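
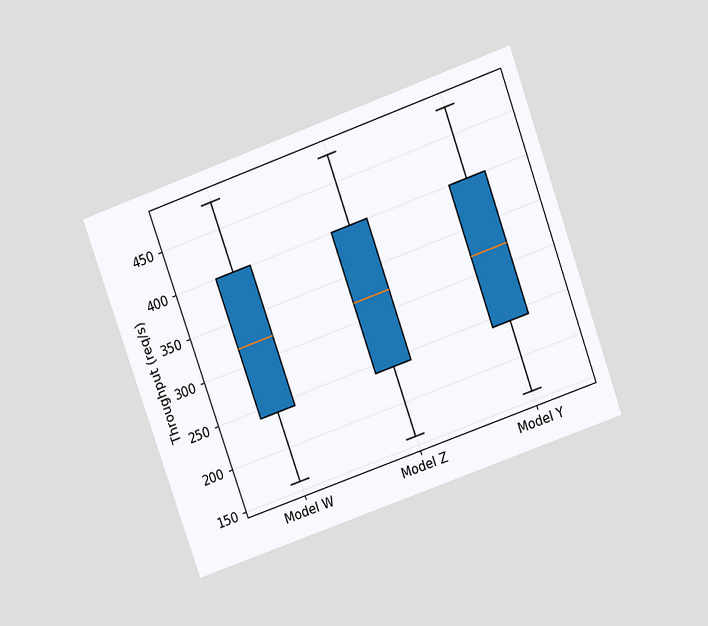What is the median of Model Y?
The chart is tilted about 20° counter-clockwise and viewed slightly from above. The median line in the Model Y box sits at 320req/s.

320req/s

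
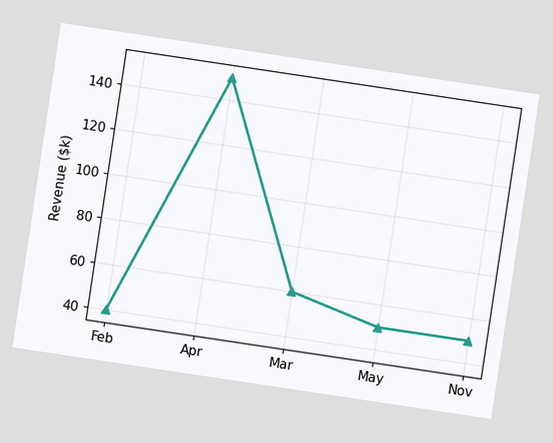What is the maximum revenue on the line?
$150k

The chart is tilted about 9° clockwise. The highest point is at Apr, and reading across to the y-axis gives $150k.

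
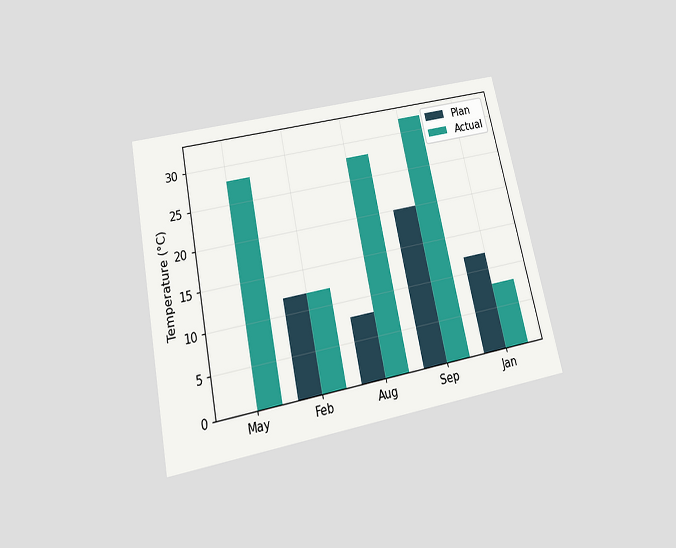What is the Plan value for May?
The chart is tilted about 12° counter-clockwise and viewed slightly from below. The Plan bar at May reaches 0°C on the y-axis.

0°C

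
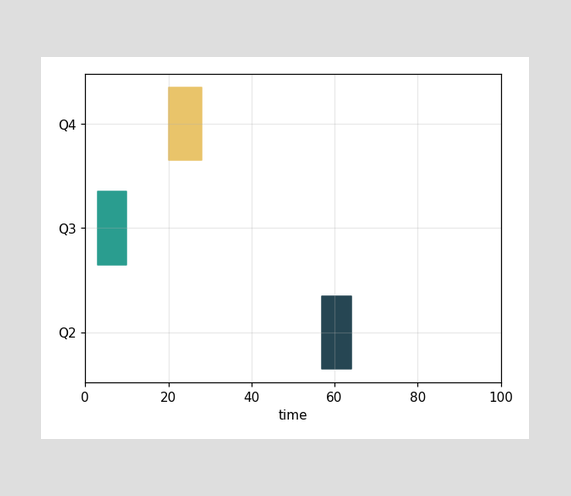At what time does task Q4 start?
The Q4 bar begins at t=20.

20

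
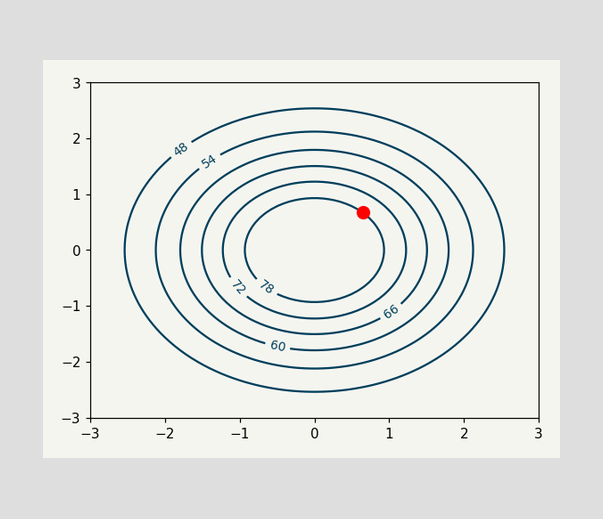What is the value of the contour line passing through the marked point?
The marked point sits on the contour labelled 78.

78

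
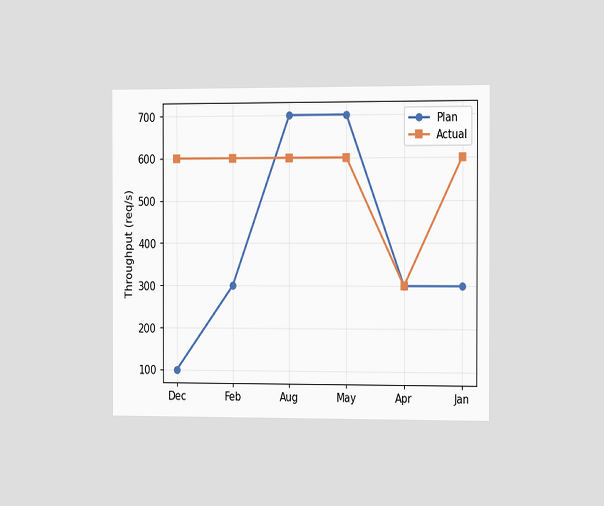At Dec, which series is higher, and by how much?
Actual, by 500req/s

The chart is viewed slightly from the right. At Dec, Actual sits above the other line by 500req/s.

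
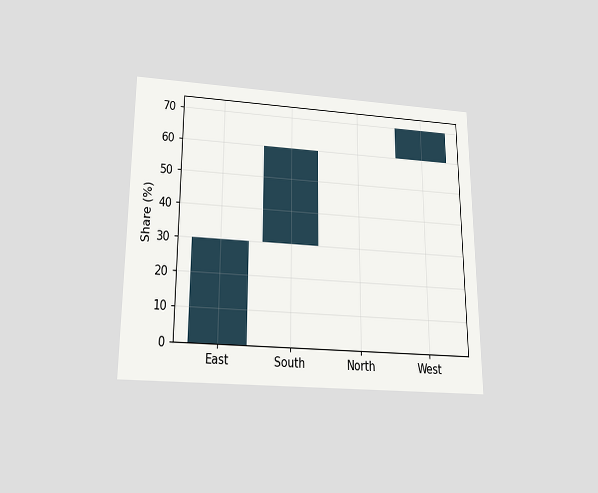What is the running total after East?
The chart is viewed slightly from below. After East the running total reaches 30%.

30%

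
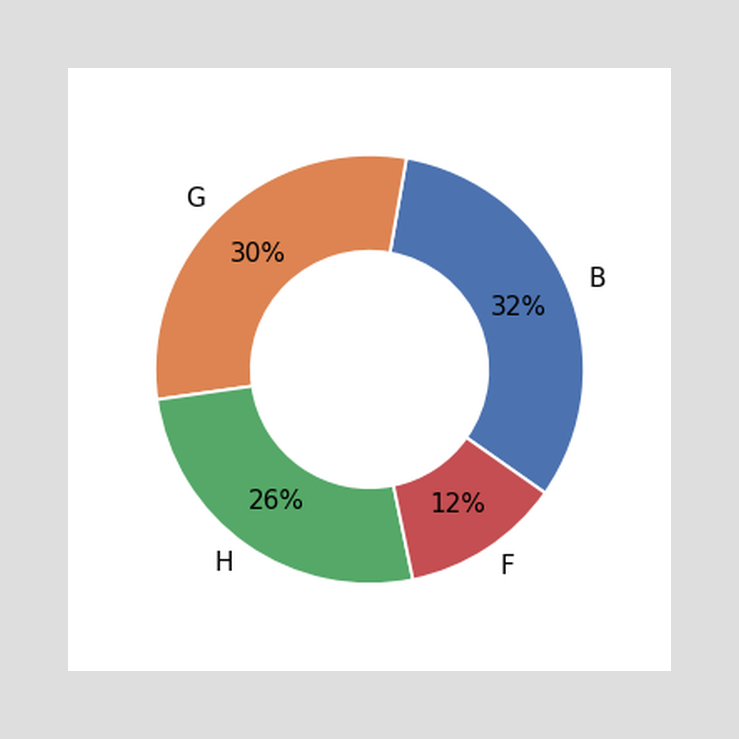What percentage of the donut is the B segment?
The B segment takes up 32% of the ring.

32%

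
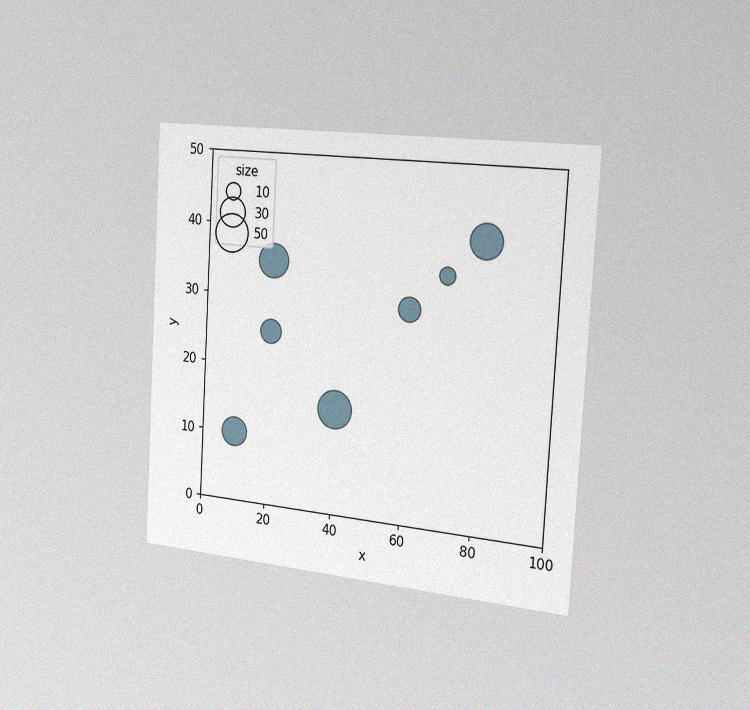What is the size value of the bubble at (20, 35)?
40

The chart is tilted about 3° clockwise and viewed slightly from the right, with some photo noise. Matching the bubble at (20, 35) against the size legend gives 40.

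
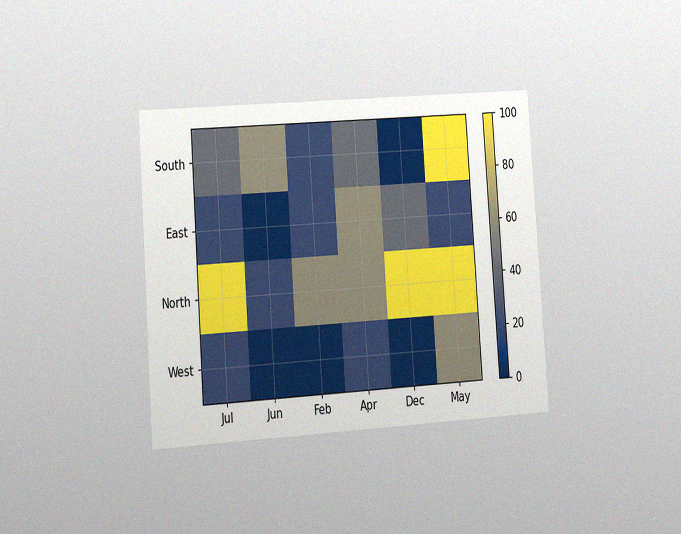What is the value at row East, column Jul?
20

The chart is tilted about 4° counter-clockwise and viewed slightly from the left, with some photo noise. Matching cell (East, Jul) against the colorbar gives 20.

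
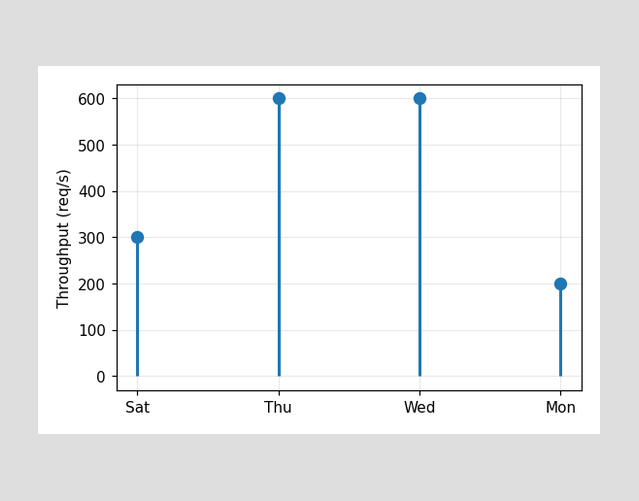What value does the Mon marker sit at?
The Mon marker sits at 200req/s.

200req/s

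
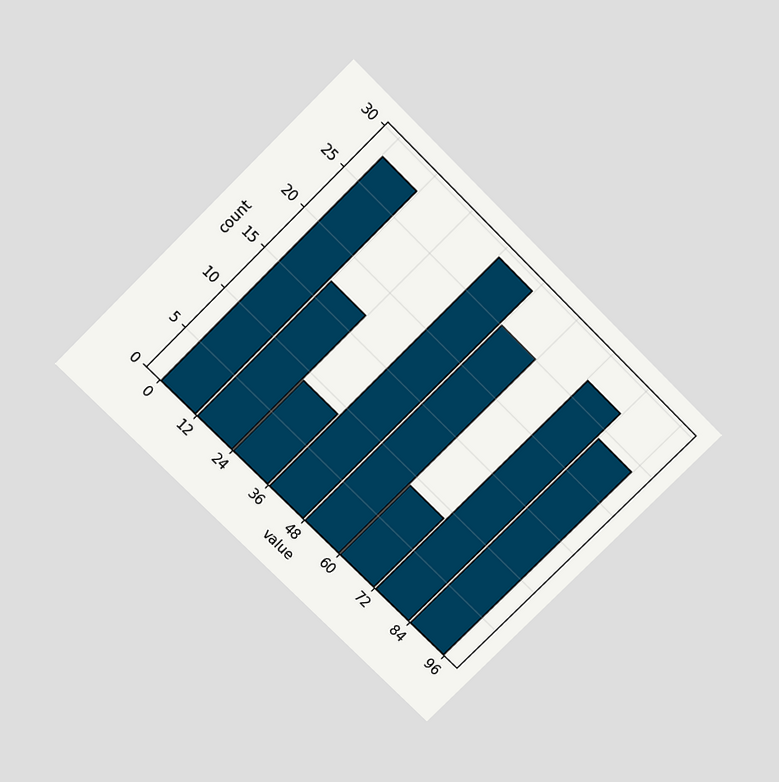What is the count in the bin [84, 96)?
The chart is tilted about 45° clockwise and viewed slightly from above. The [84, 96) bin has height 24.

24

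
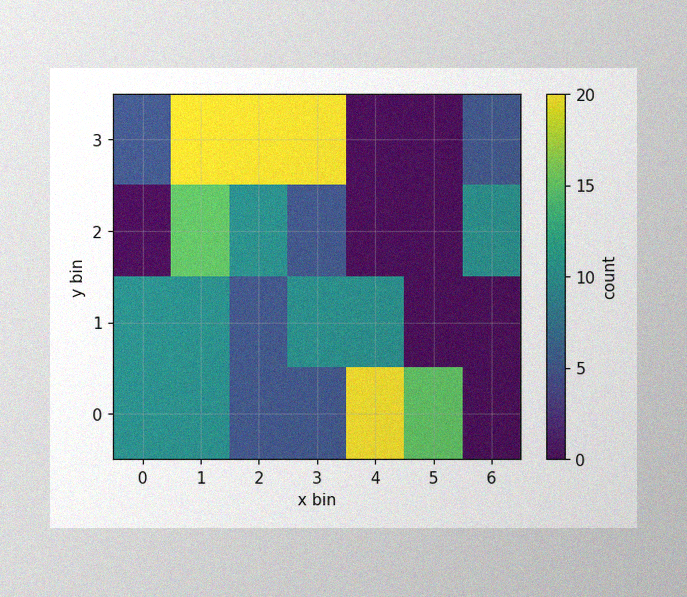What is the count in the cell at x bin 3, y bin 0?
5

The image has some photo noise and uneven lighting. Matching the cell (3, 0) against the colorbar gives 5.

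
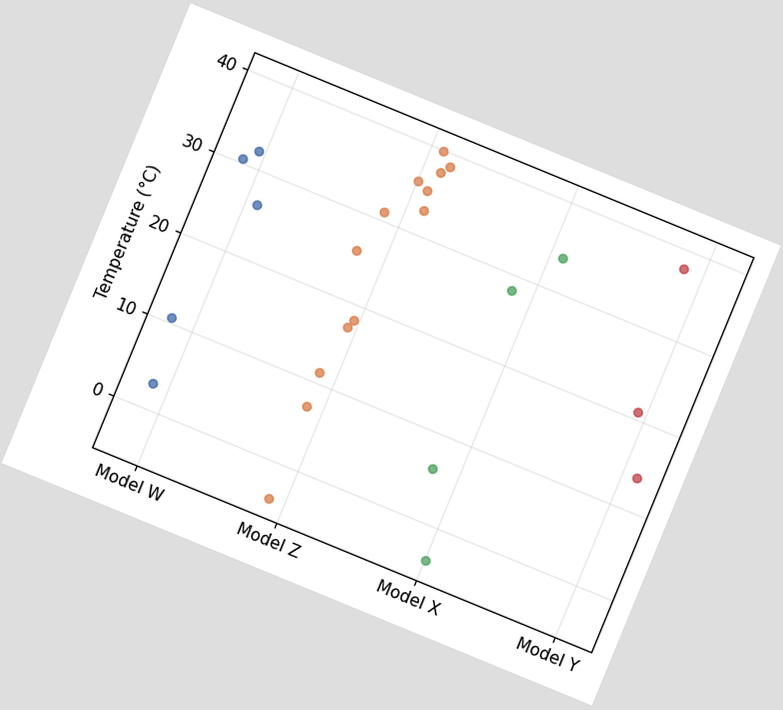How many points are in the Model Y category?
3

The chart is tilted about 22° clockwise. Counting the markers in the Model Y column gives 3.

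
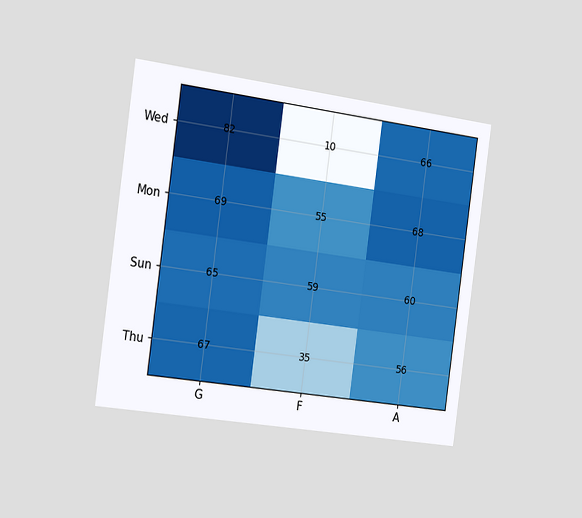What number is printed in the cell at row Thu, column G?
The chart is tilted about 8° clockwise and viewed slightly from the left. The (Thu, G) cell reads 67.

67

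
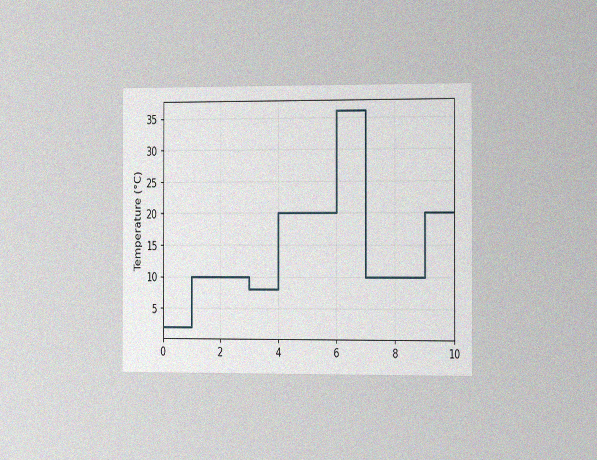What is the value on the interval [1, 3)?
10°C

The chart is viewed slightly from the right, with some photo noise. On [1, 3) the step sits at 10°C.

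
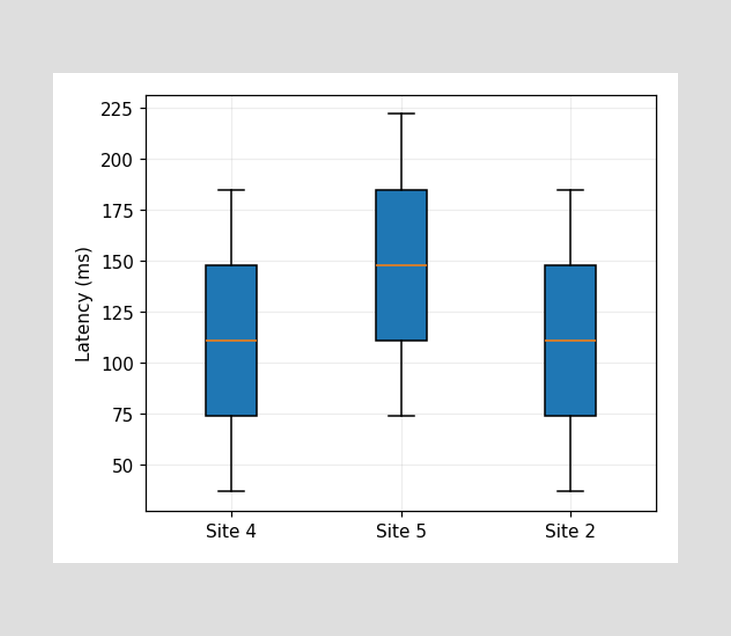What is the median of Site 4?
The median line in the Site 4 box sits at 111ms.

111ms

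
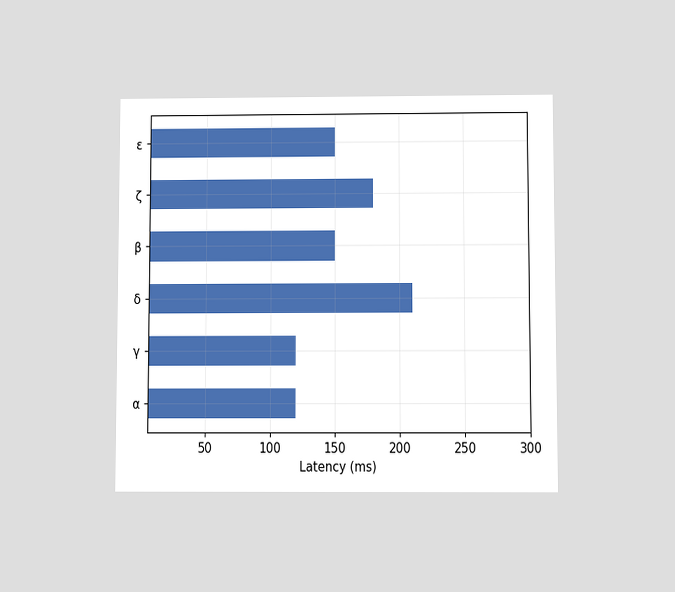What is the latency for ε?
150ms

The chart is viewed slightly from below. Reading along the chart's x-axis, the ε bar reaches 150ms.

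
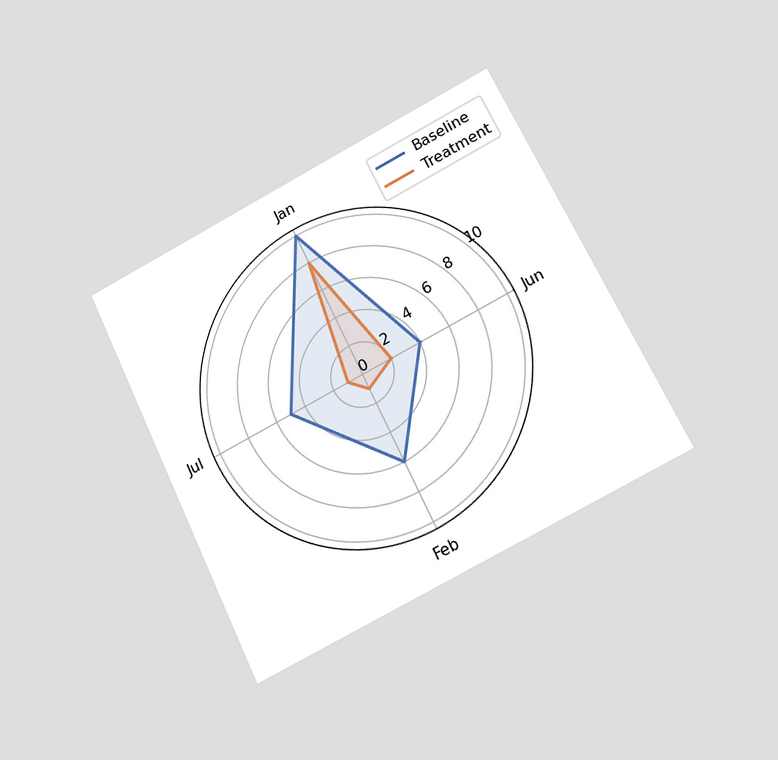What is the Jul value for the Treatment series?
The chart is tilted about 26° counter-clockwise and viewed at a slight angle. On the Jul axis, Treatment reaches 1.

1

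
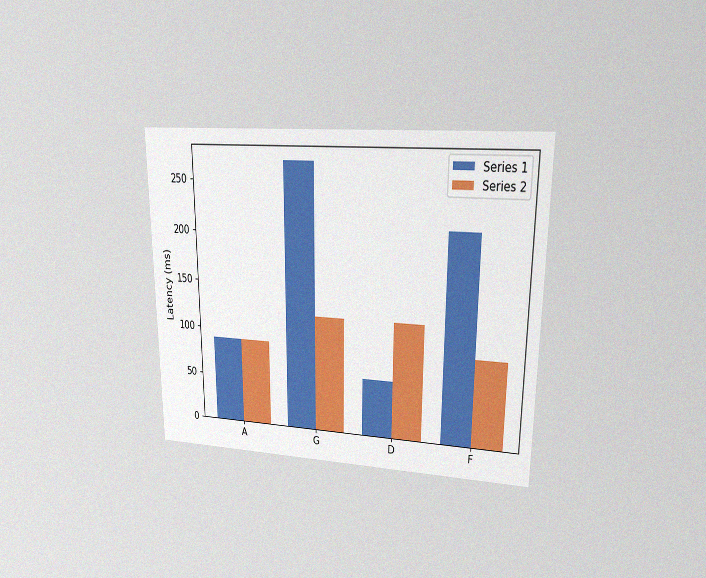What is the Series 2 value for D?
The chart is viewed at a slight angle, with some photo noise. The Series 2 bar at D reaches 120ms on the y-axis.

120ms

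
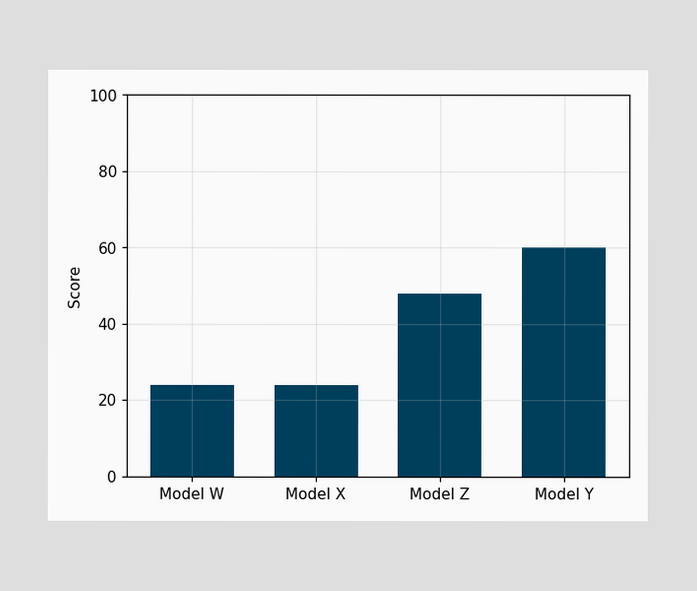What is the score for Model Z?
Reading along the chart's y-axis, the Model Z bar reaches 48.

48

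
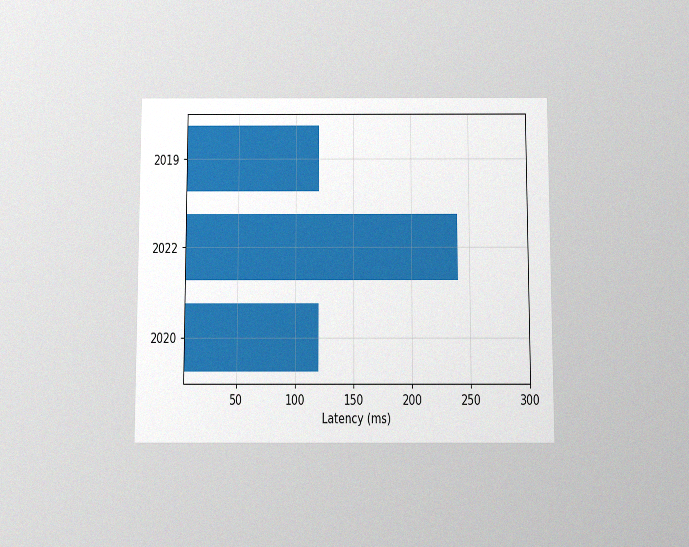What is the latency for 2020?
The chart is viewed slightly from below, with some photo noise. Reading along the chart's x-axis, the 2020 bar reaches 120ms.

120ms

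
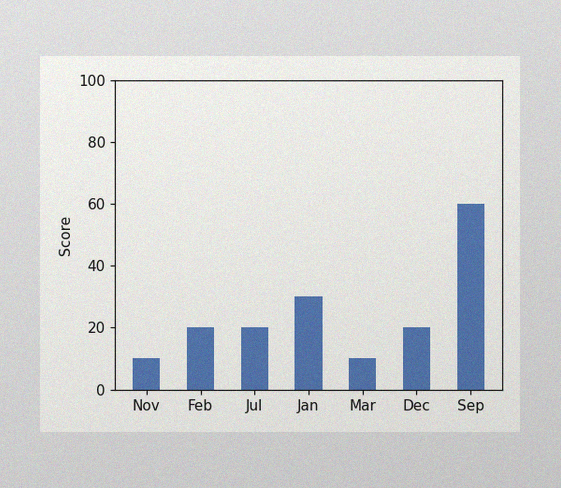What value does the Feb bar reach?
20

The image has some photo noise and uneven lighting. Reading along the chart's y-axis, the Feb bar reaches 20.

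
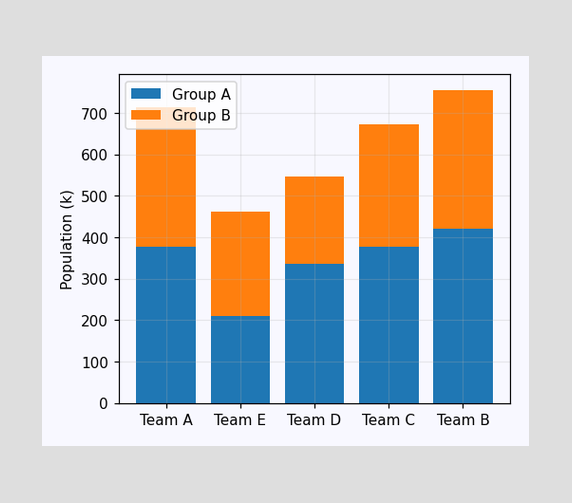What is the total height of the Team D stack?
The Team D stack's top reaches 546k on the y-axis.

546k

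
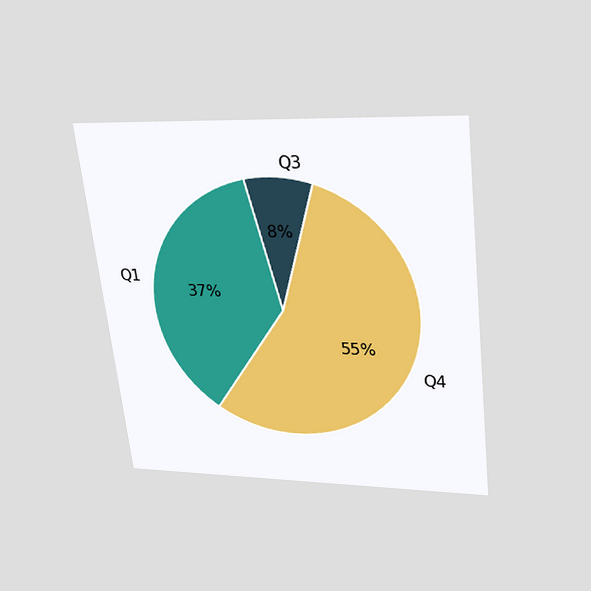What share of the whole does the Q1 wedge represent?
37%

The chart is tilted about 6° counter-clockwise and viewed slightly from above. The Q1 slice takes up 37% of the pie.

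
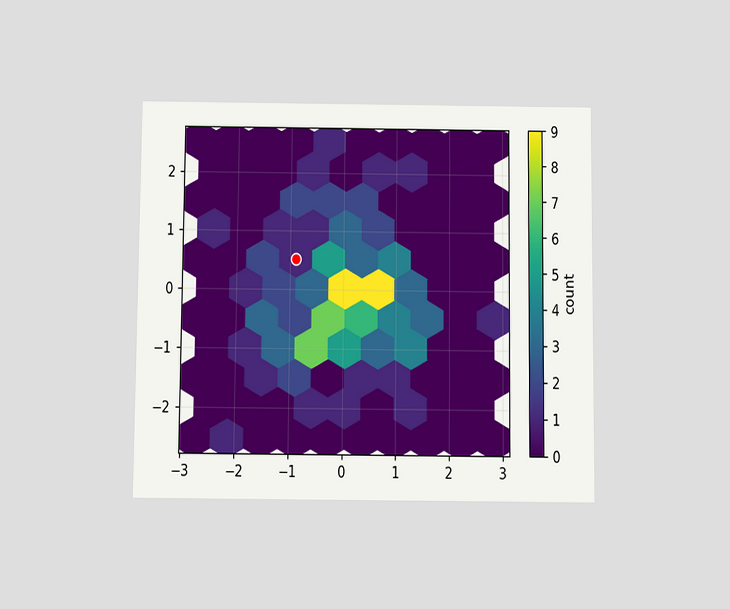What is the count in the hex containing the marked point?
1

The chart is viewed slightly from below. The marked hex reads 1 on the colorbar.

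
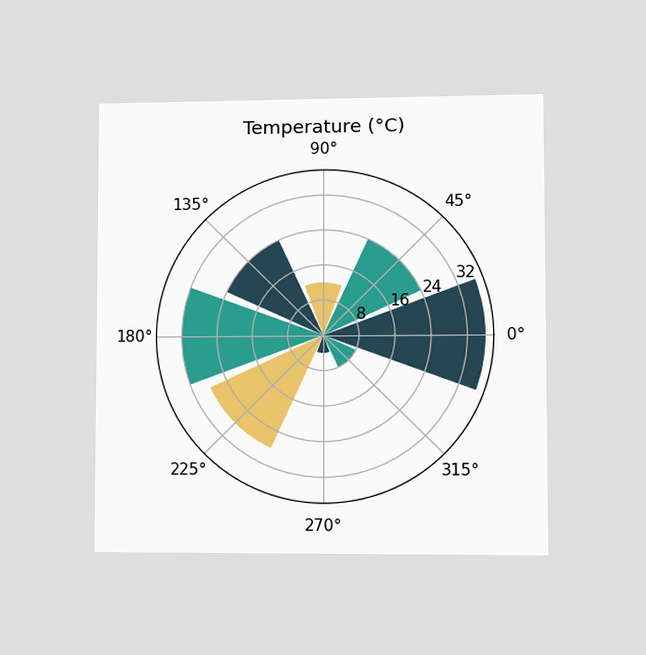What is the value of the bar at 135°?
24°C

The chart is viewed at a slight angle. The bar at 135° reaches 24°C on the radial axis.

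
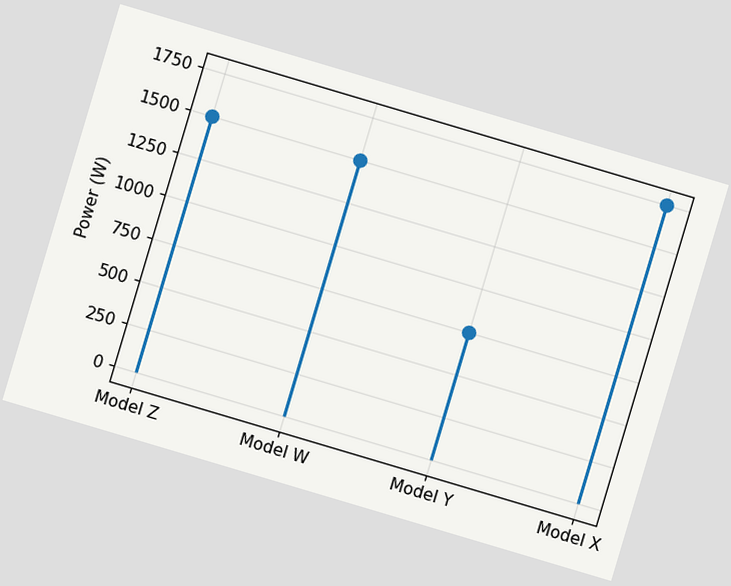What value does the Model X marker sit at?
1750W

The chart is tilted about 17° clockwise. The Model X marker sits at 1750W.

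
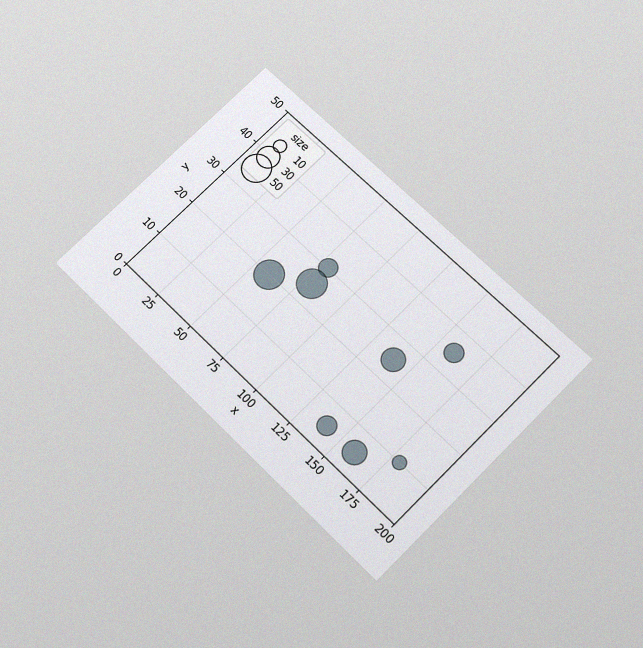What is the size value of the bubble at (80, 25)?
50

The chart is tilted about 45° clockwise and viewed slightly from below, with some photo noise. Matching the bubble at (80, 25) against the size legend gives 50.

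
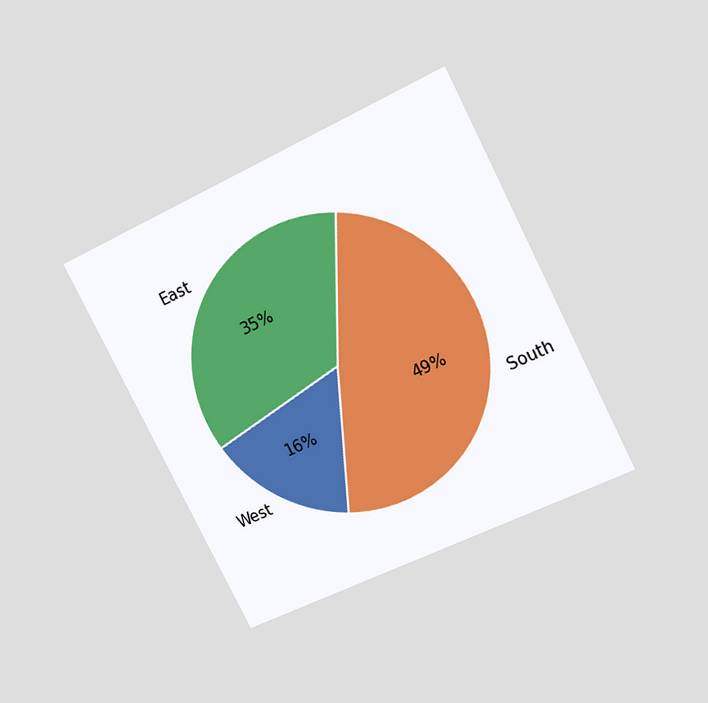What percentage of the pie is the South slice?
49%

The chart is tilted about 27° counter-clockwise and viewed at a slight angle. The South slice takes up 49% of the pie.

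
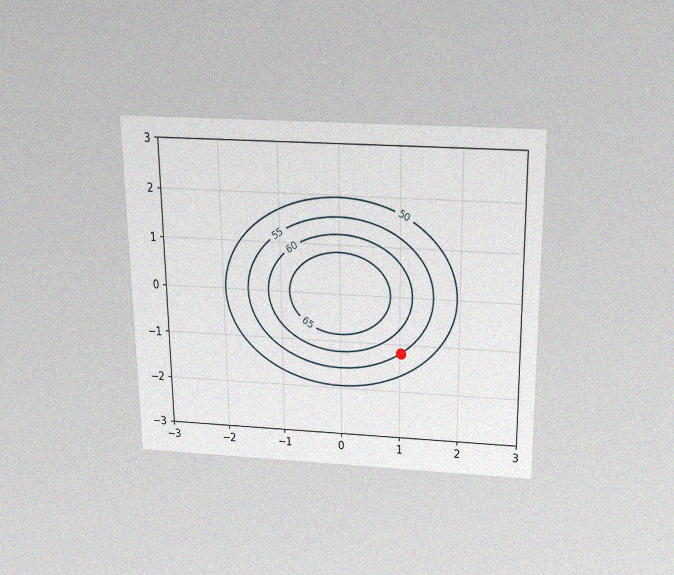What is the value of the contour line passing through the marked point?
The chart is viewed slightly from above, with some photo noise. The marked point sits on the contour labelled 55.

55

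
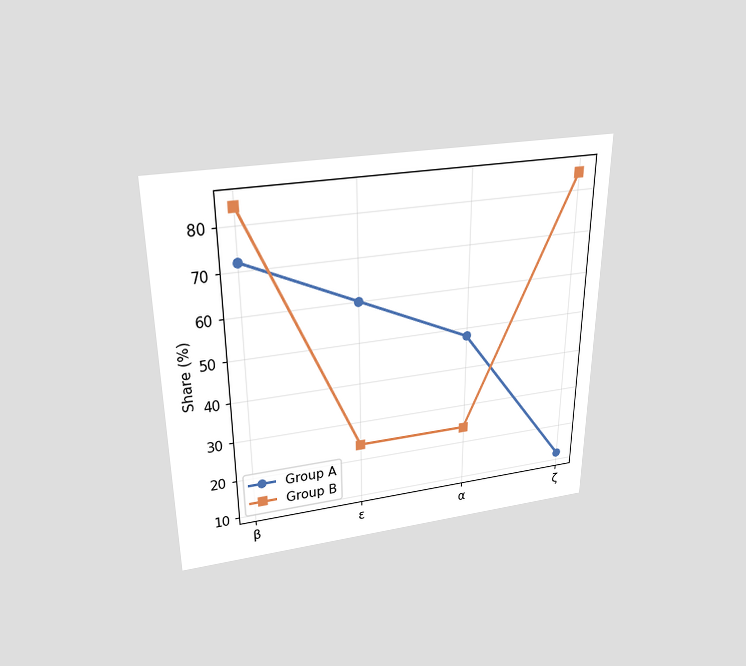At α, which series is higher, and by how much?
The chart is viewed slightly from above. At α, Group A sits above the other line by 24%.

Group A, by 24%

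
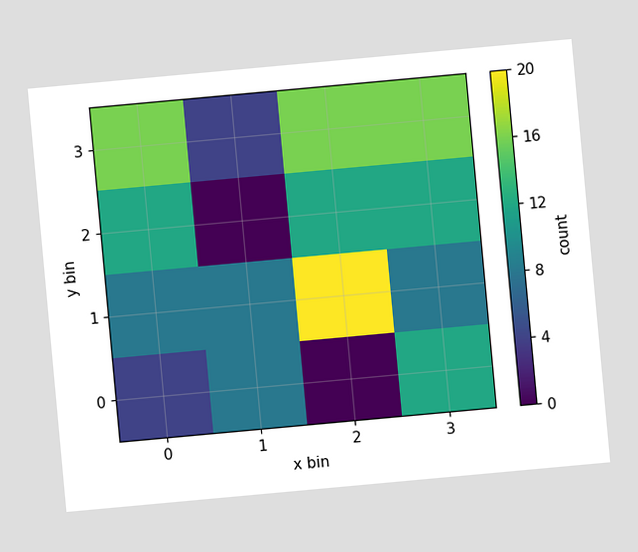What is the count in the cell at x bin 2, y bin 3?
16

The chart is tilted about 5° counter-clockwise. Matching the cell (2, 3) against the colorbar gives 16.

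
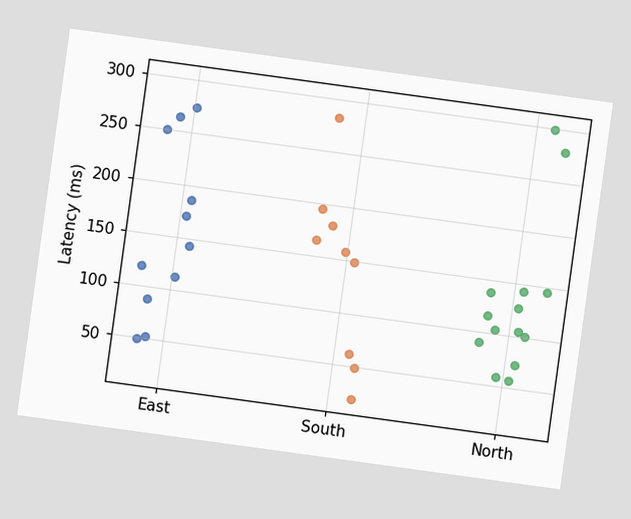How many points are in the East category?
The chart is tilted about 8° clockwise. Counting the markers in the East column gives 11.

11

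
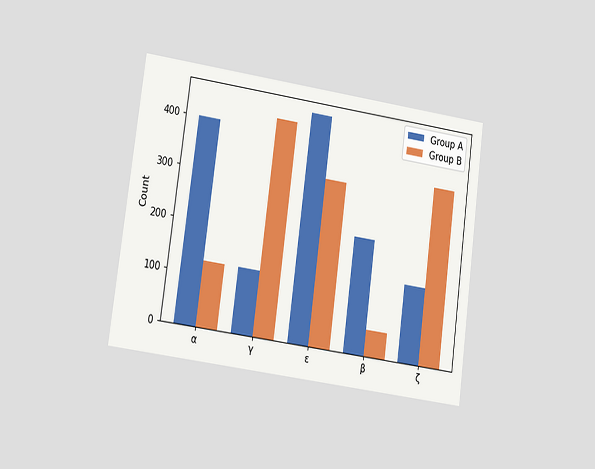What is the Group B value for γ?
The chart is tilted about 8° clockwise and viewed at a slight angle. The Group B bar at γ reaches 425 on the y-axis.

425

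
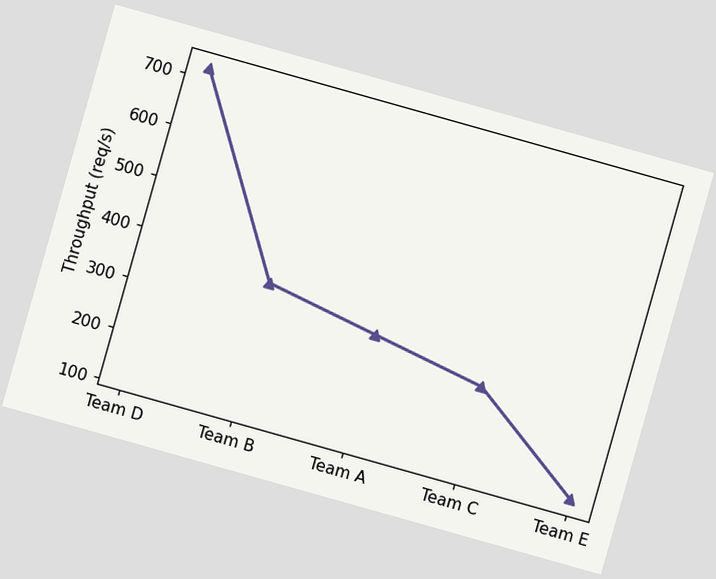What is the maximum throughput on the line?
The chart is tilted about 16° clockwise. The highest point is at Team D, and reading across to the y-axis gives 720req/s.

720req/s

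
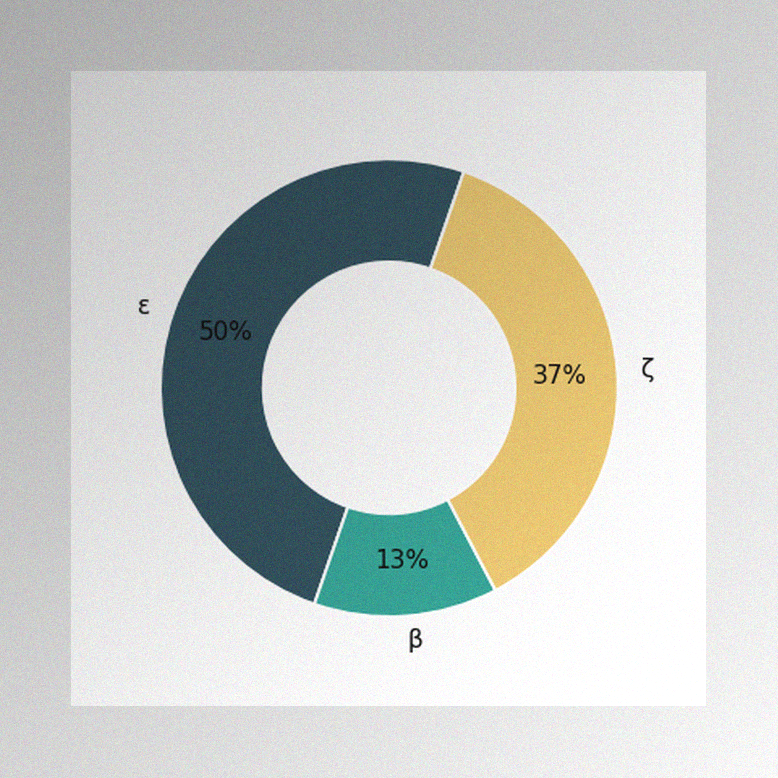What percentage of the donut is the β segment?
The image has some photo noise and uneven lighting. The β segment takes up 13% of the ring.

13%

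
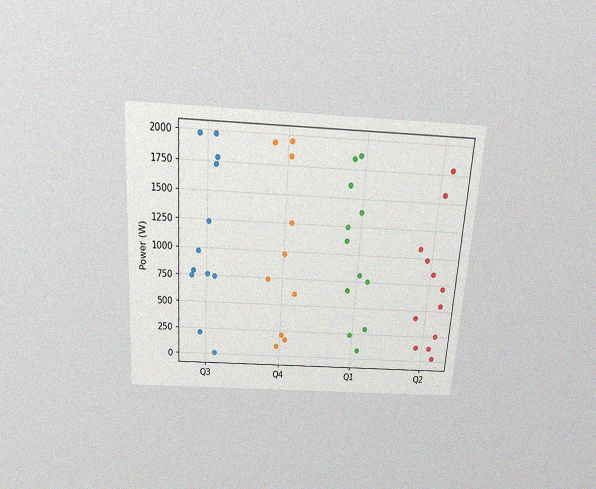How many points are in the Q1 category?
The chart is tilted about 4° clockwise and viewed slightly from above, with some photo noise. Counting the markers in the Q1 column gives 12.

12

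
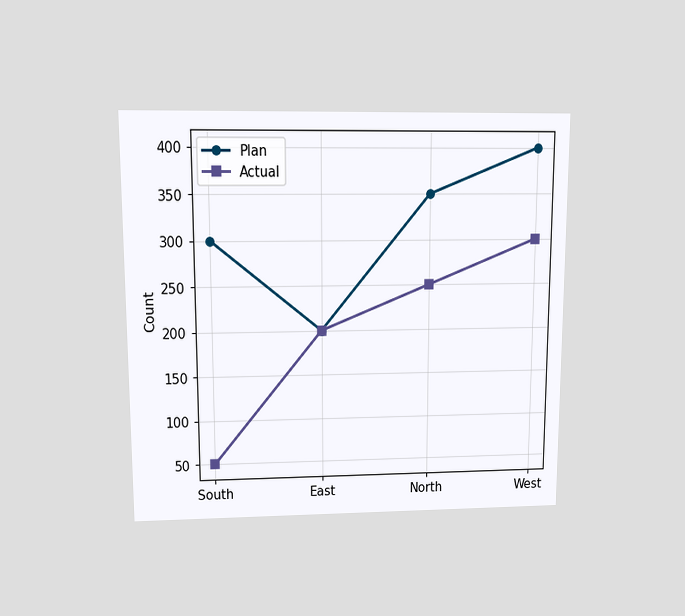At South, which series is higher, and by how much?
The chart is viewed at a slight angle. At South, Plan sits above the other line by 250.

Plan, by 250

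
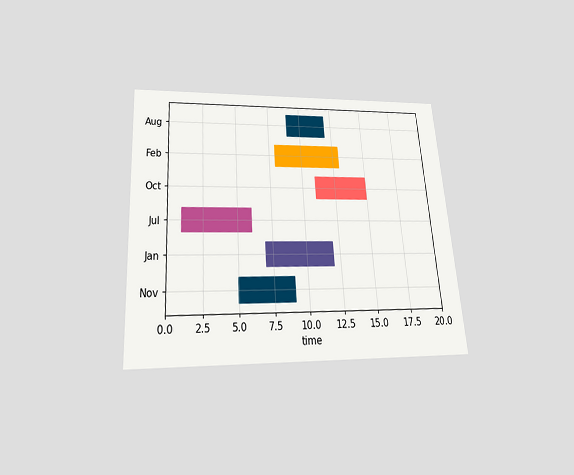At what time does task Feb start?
8

The chart is tilted about 4° counter-clockwise and viewed slightly from below. The Feb bar begins at t=8.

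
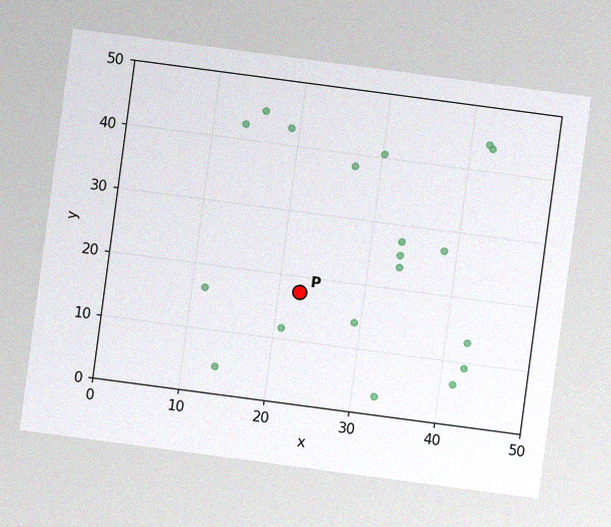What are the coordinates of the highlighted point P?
The chart is tilted about 8° clockwise, with some photo noise. Following the gridlines from P to each axis, P sits at (22.5, 17.5).

(22.5, 17.5)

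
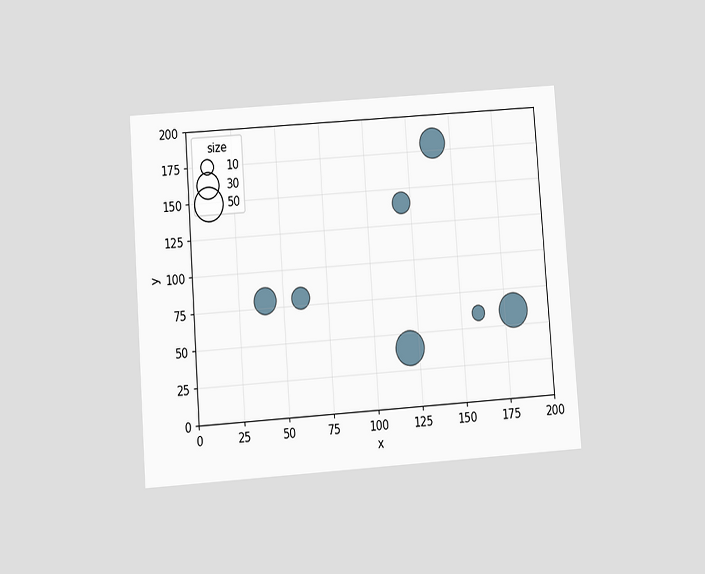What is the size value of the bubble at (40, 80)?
30

The chart is tilted about 4° counter-clockwise and viewed slightly from below. Matching the bubble at (40, 80) against the size legend gives 30.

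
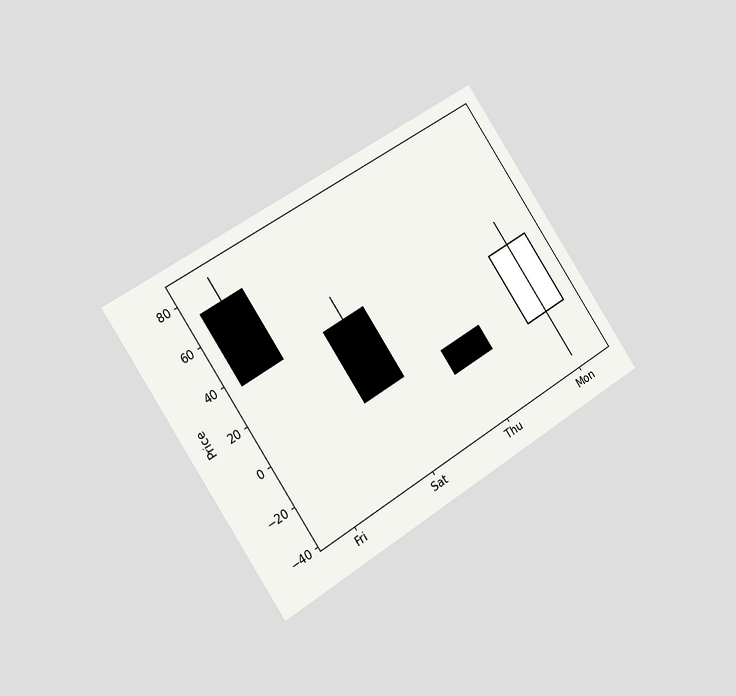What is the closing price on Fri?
36

The chart is tilted about 34° counter-clockwise and viewed slightly from the left. The Fri candle closes at 36.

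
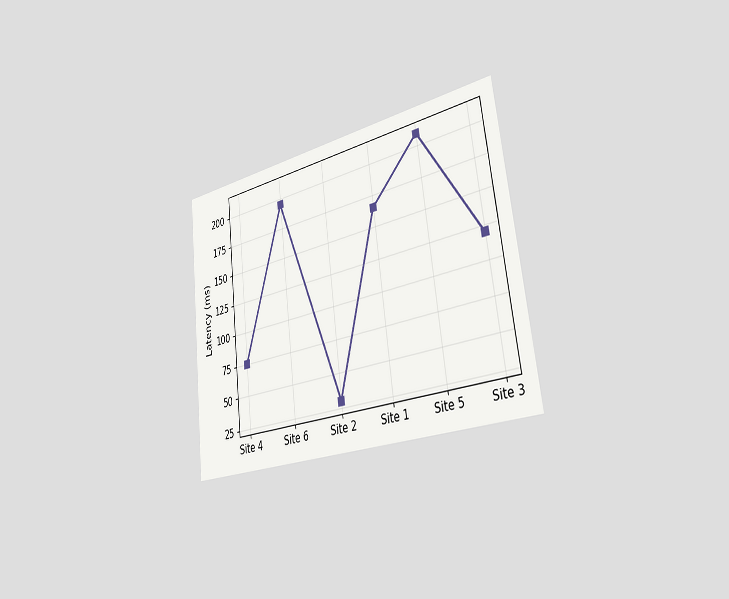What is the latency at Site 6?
The chart is tilted about 7° counter-clockwise and viewed slightly from the right. At Site 6, the line is at 195ms.

195ms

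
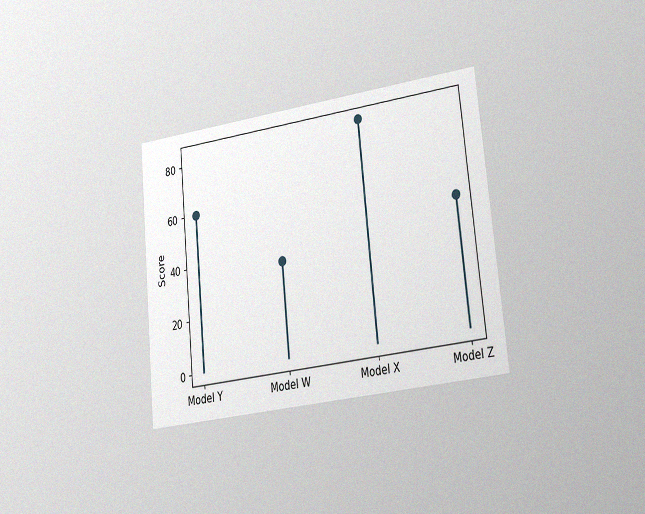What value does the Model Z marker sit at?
48

The chart is tilted about 6° counter-clockwise and viewed slightly from the right, with some photo noise. The Model Z marker sits at 48.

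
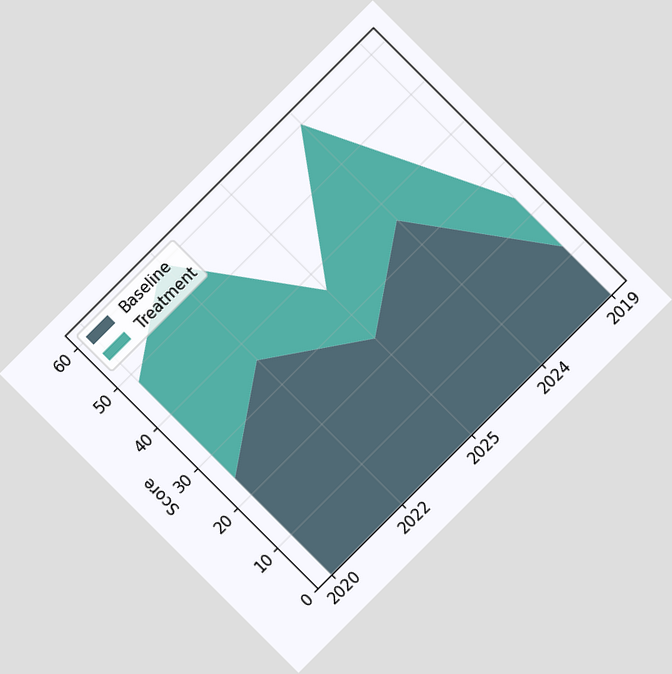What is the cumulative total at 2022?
The chart is tilted about 45° counter-clockwise. The stacked total at 2022 reaches 60.

60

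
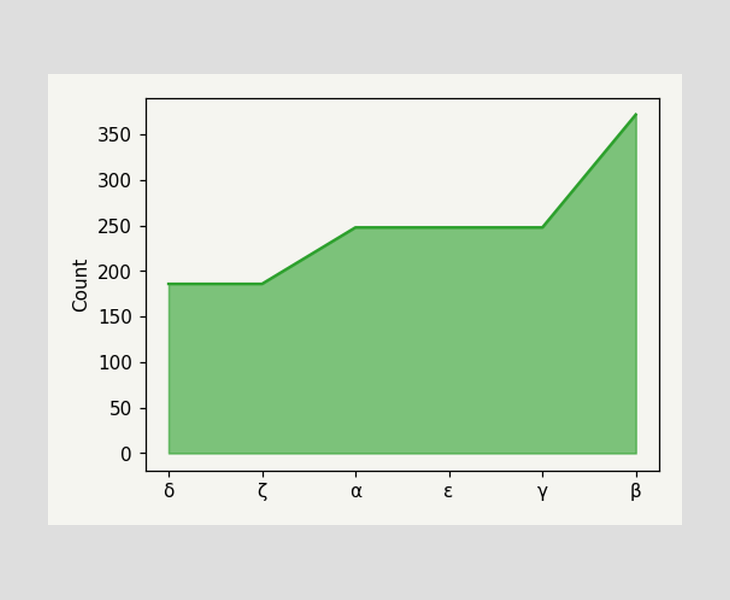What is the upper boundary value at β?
372

At β the upper boundary is at 372.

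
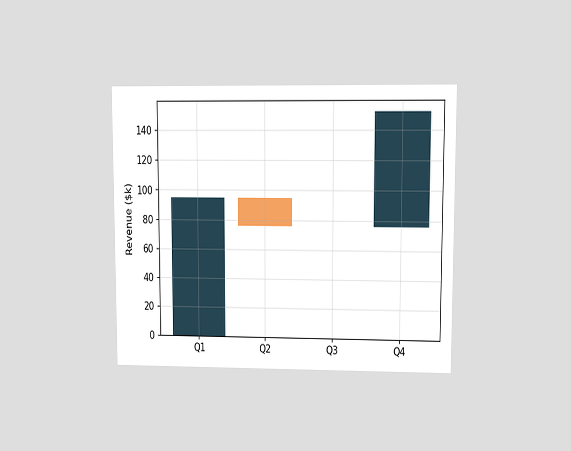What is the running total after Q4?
$152k

The chart is viewed at a slight angle. After Q4 the running total reaches $152k.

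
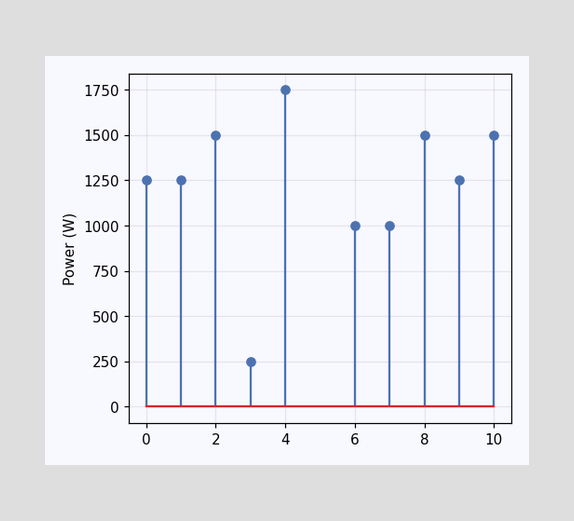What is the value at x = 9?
The stem at x=9 reaches 1250W.

1250W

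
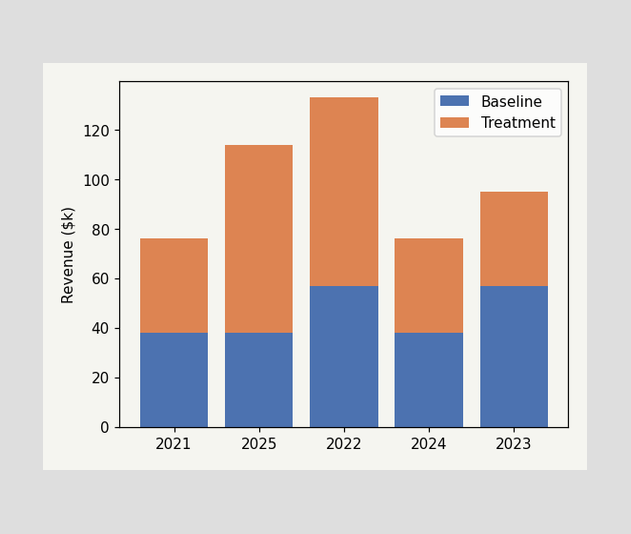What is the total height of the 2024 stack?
$76k

The 2024 stack's top reaches $76k on the y-axis.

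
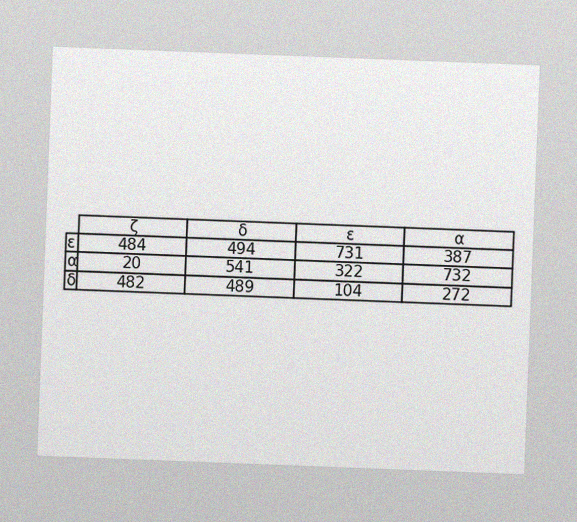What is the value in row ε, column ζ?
The chart is tilted about 2° clockwise, with some photo noise. The (ε, ζ) cell reads 484.

484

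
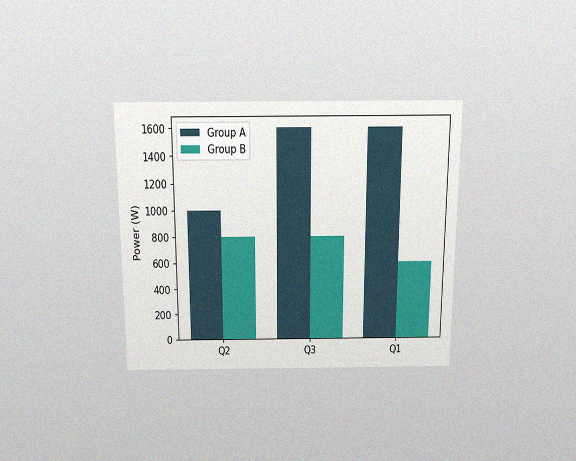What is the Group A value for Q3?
The chart is viewed slightly from above, with some photo noise. The Group A bar at Q3 reaches 1600W on the y-axis.

1600W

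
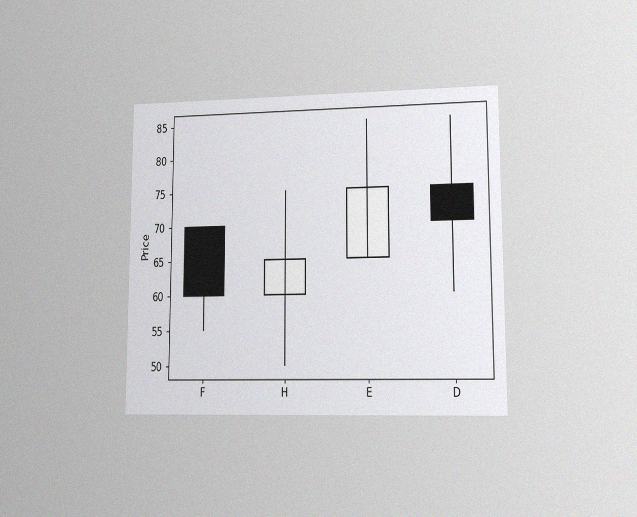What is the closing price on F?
60

The chart is viewed at a slight angle, with some photo noise. The F candle closes at 60.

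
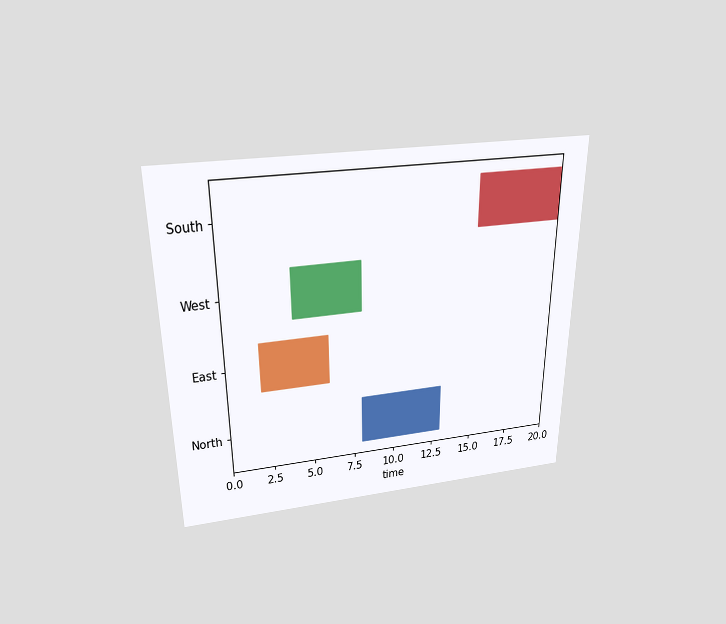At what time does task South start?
The chart is viewed slightly from above. The South bar begins at t=15.

15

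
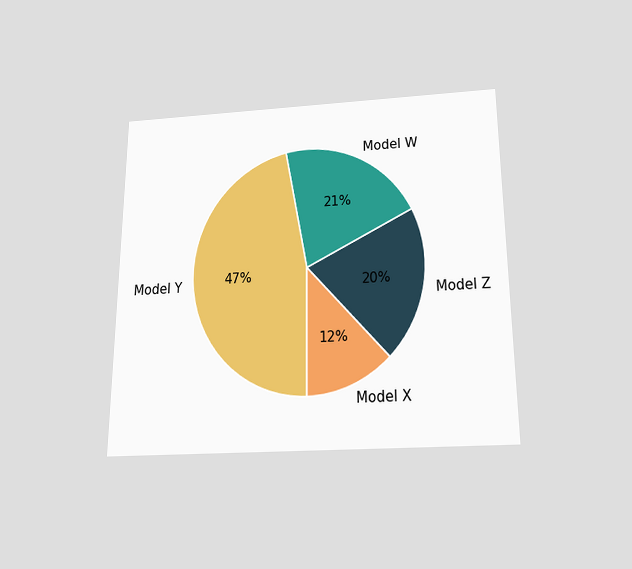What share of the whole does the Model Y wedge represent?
47%

The chart is viewed slightly from below. The Model Y slice takes up 47% of the pie.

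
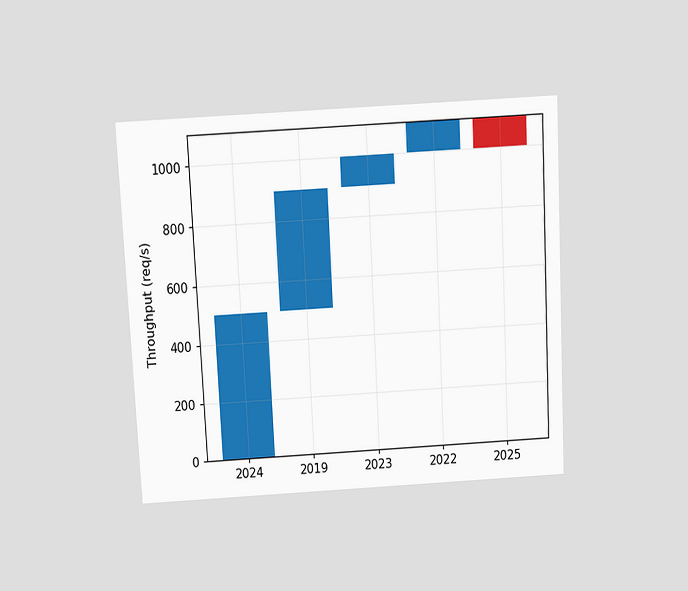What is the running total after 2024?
The chart is tilted about 3° counter-clockwise and viewed slightly from above. After 2024 the running total reaches 500req/s.

500req/s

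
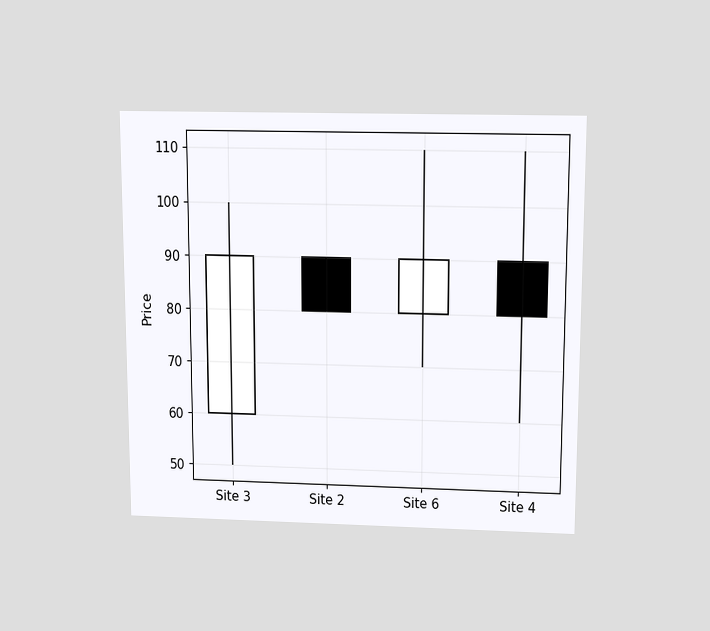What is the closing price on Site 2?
80

The chart is viewed slightly from above. The Site 2 candle closes at 80.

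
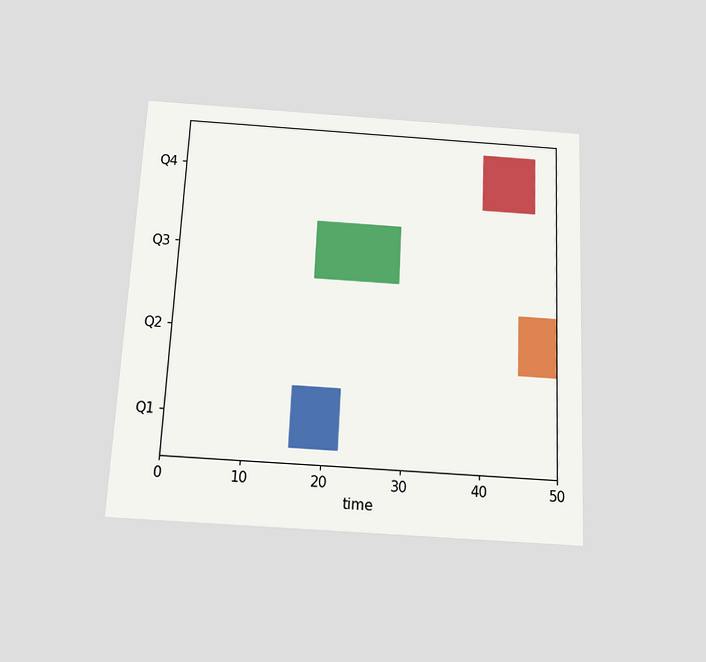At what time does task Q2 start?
The chart is tilted about 3° clockwise and viewed slightly from below. The Q2 bar begins at t=45.

45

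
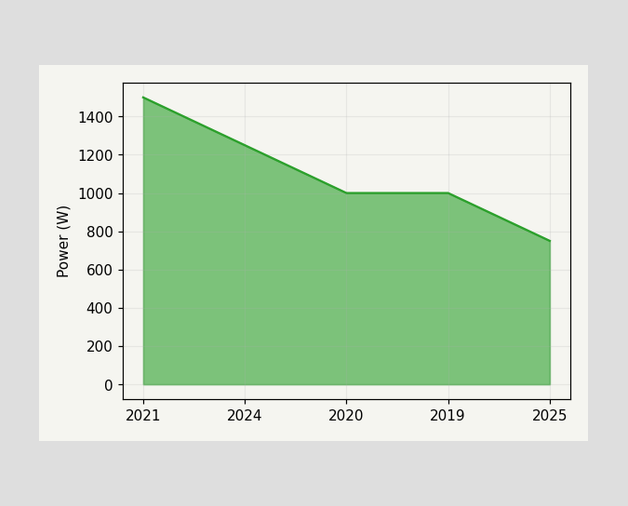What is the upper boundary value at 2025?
750W

At 2025 the upper boundary is at 750W.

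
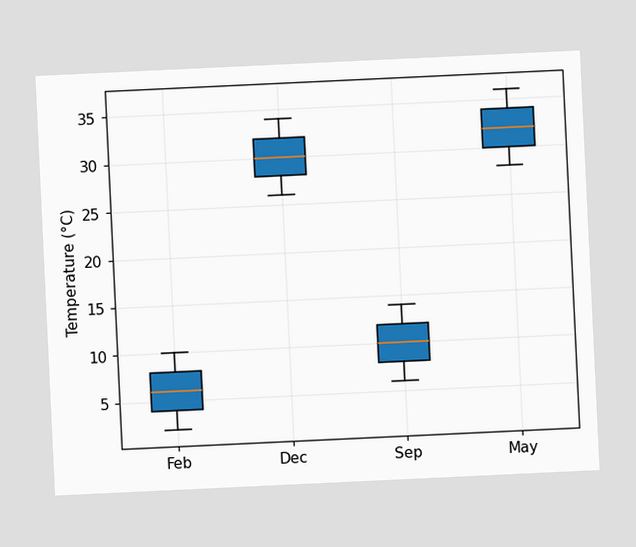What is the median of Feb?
6°C

The chart is tilted about 3° counter-clockwise. The median line in the Feb box sits at 6°C.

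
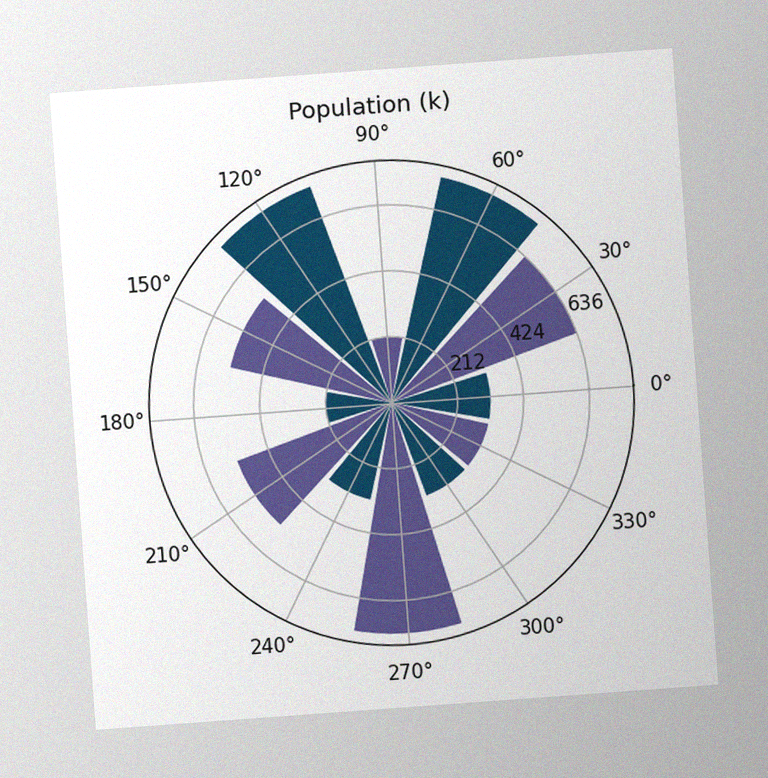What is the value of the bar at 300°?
318k

The chart is tilted about 4° counter-clockwise, with some photo noise. The bar at 300° reaches 318k on the radial axis.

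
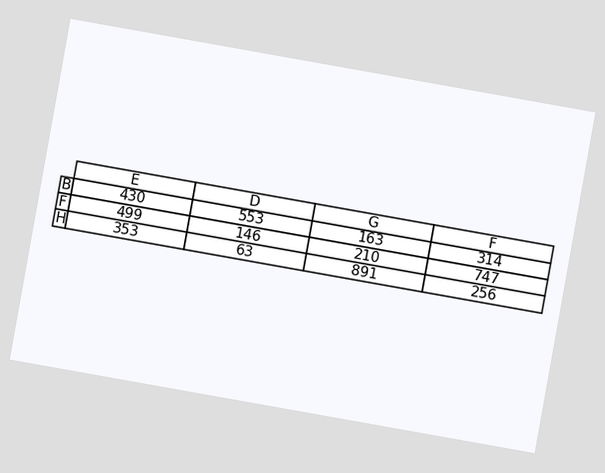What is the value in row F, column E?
The chart is tilted about 10° clockwise. The (F, E) cell reads 499.

499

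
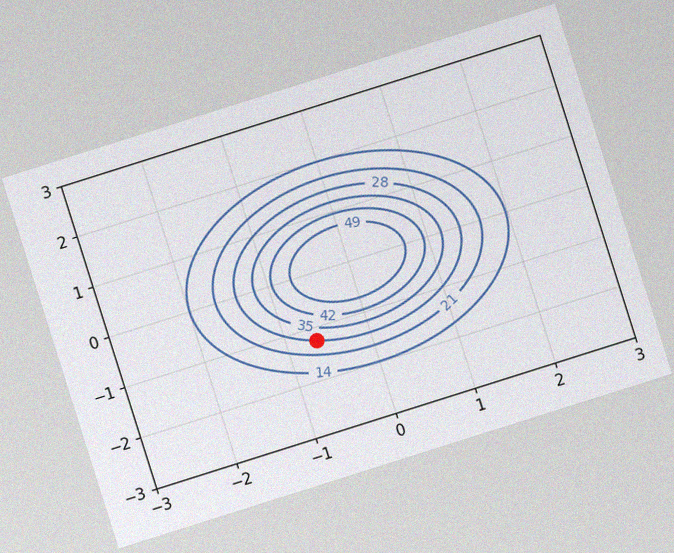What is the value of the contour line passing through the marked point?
The chart is tilted about 18° counter-clockwise, with some photo noise. The marked point sits on the contour labelled 28.

28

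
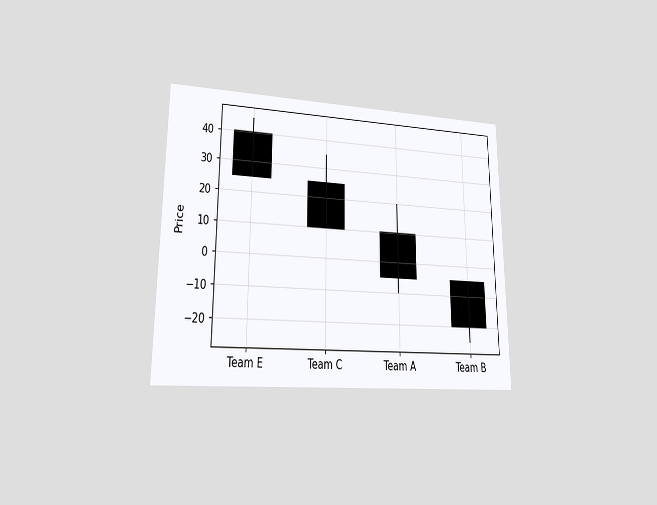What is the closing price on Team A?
-5

The chart is viewed at a slight angle. The Team A candle closes at -5.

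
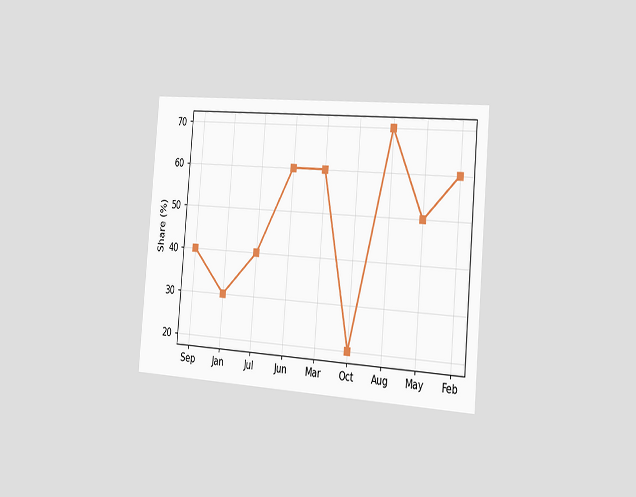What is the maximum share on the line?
The chart is tilted about 5° clockwise and viewed slightly from the right. The highest point is at Aug, and reading across to the y-axis gives 70%.

70%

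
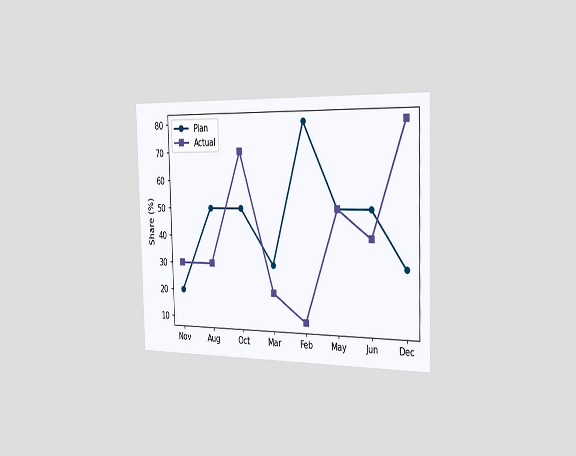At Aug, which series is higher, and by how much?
Plan, by 20%

The chart is viewed slightly from the right. At Aug, Plan sits above the other line by 20%.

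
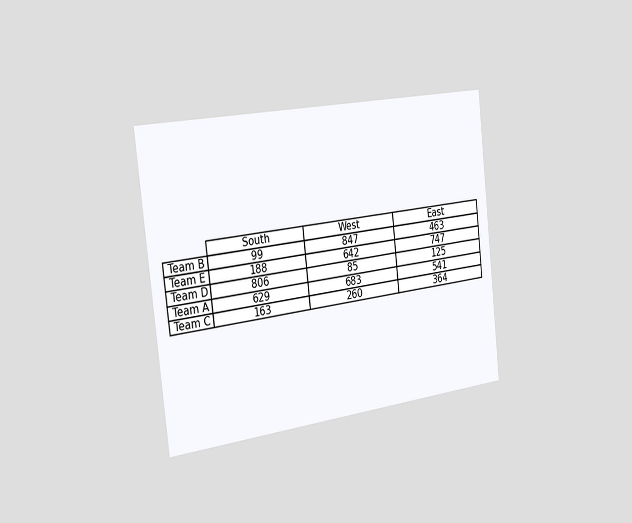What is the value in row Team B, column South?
99

The chart is tilted about 6° counter-clockwise and viewed slightly from the left. The (Team B, South) cell reads 99.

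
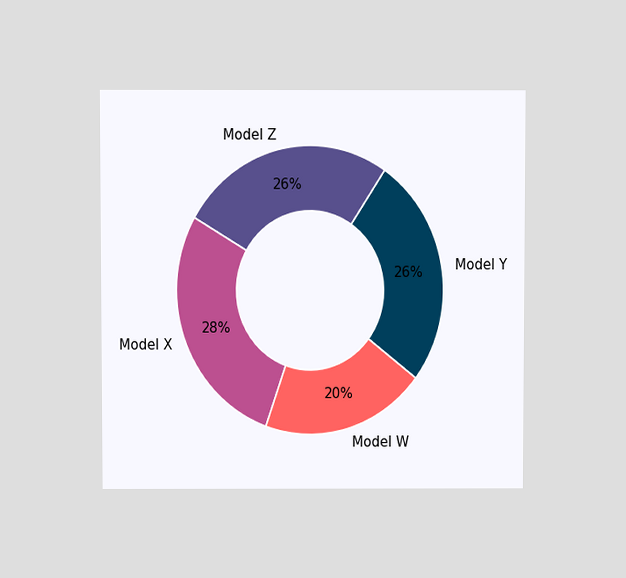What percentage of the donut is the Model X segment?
28%

The chart is viewed at a slight angle. The Model X segment takes up 28% of the ring.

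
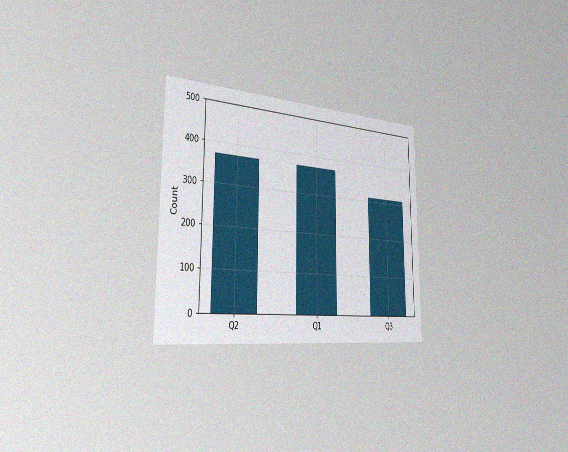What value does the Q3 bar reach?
310

The chart is viewed slightly from the left, with some photo noise. Reading along the chart's y-axis, the Q3 bar reaches 310.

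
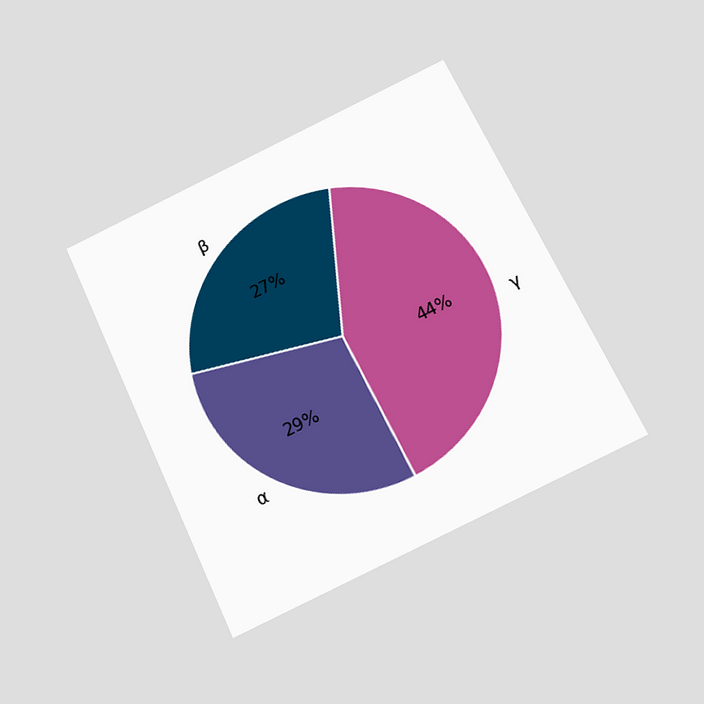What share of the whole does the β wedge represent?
The chart is tilted about 25° counter-clockwise and viewed slightly from below. The β slice takes up 27% of the pie.

27%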